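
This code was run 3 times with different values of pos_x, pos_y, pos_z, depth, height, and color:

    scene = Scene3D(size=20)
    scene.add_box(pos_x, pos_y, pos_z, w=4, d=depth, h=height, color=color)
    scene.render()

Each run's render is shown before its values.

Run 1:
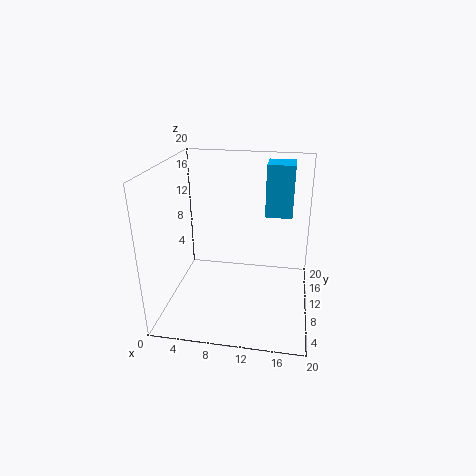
pos_x = 13.25, pos_y = 14.5, pos_z = 11.5, depth = 4.25, height = 7.75, color = 'deepskyblue'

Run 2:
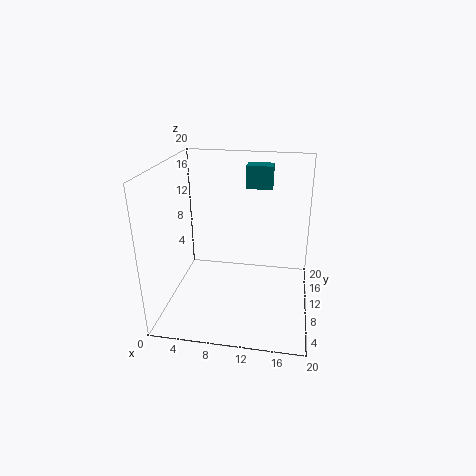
pos_x = 10, pos_y = 16.75, pos_z = 15, depth = 2.75, height = 3.5, color = 'teal'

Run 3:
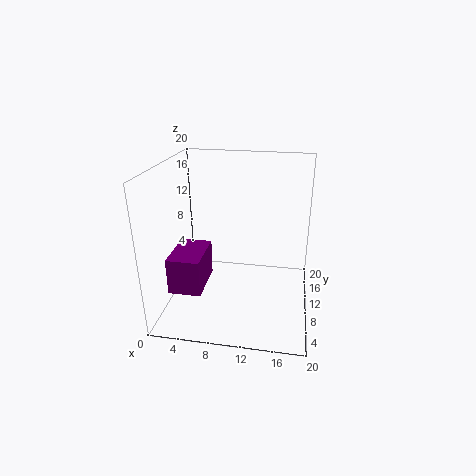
pos_x = 3, pos_y = 1, pos_z = 6.25, depth = 6, height = 4.5, color = 'purple'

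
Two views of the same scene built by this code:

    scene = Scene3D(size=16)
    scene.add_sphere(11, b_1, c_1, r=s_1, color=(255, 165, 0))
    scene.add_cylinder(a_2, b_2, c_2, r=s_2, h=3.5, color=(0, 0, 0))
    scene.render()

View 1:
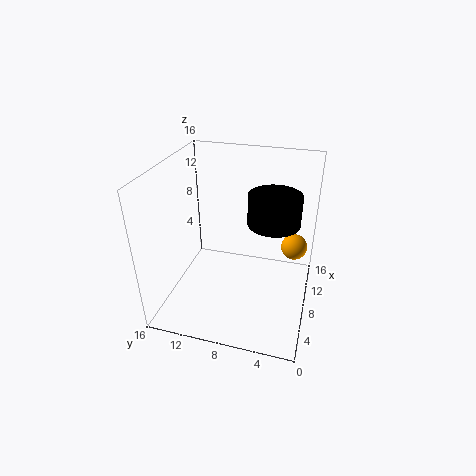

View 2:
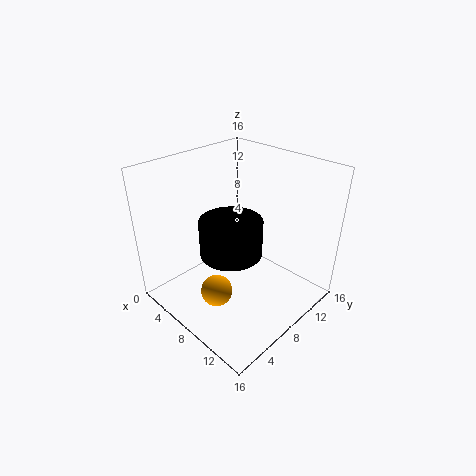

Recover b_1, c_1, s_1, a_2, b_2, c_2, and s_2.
b_1 = 2; c_1 = 6; s_1 = 1.5; a_2 = 10.5; b_2 = 4.5; c_2 = 9; s_2 = 3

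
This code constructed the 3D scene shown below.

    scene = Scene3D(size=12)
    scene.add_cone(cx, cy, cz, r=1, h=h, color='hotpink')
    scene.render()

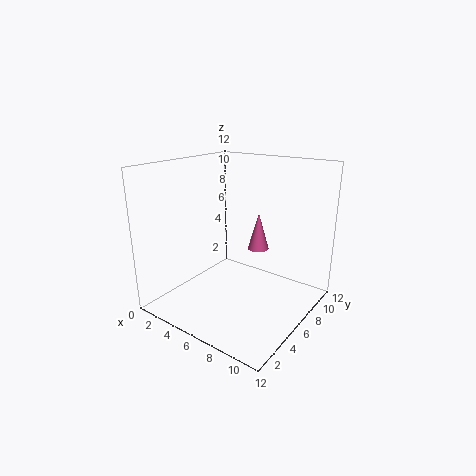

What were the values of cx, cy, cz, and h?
cx = 5.5; cy = 10; cz = 3.5; h = 3.5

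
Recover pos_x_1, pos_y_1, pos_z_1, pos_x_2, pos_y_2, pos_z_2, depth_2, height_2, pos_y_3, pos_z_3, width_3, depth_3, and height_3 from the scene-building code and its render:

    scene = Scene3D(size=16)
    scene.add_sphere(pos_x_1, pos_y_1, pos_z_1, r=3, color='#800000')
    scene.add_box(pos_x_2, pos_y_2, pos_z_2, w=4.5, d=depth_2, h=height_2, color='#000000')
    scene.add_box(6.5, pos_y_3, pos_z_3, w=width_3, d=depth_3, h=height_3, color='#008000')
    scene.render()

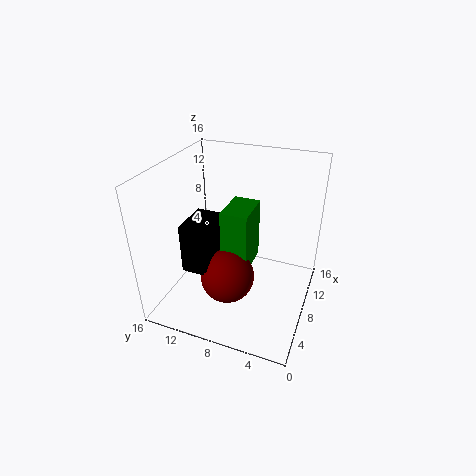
pos_x_1 = 6; pos_y_1 = 8.5; pos_z_1 = 4; pos_x_2 = 4; pos_y_2 = 10; pos_z_2 = 5; depth_2 = 3; height_2 = 5.5; pos_y_3 = 6.5; pos_z_3 = 4.5; width_3 = 4.5; depth_3 = 3; height_3 = 7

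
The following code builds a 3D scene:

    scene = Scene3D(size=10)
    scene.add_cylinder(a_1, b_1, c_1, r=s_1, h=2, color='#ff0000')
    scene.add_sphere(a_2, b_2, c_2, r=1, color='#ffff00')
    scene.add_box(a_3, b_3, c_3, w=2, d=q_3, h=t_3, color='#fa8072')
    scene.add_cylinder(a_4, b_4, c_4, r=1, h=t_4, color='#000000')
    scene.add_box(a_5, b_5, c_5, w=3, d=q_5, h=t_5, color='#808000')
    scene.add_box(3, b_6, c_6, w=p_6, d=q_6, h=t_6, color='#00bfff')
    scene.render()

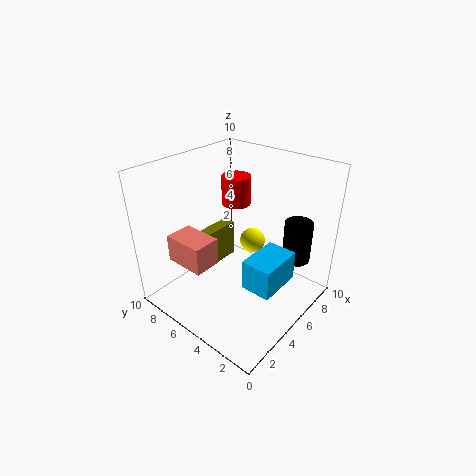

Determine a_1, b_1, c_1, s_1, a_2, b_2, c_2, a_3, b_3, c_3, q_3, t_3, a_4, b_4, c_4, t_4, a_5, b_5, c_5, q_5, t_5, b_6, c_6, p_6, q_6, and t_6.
a_1 = 6; b_1 = 6; c_1 = 7; s_1 = 1; a_2 = 8; b_2 = 6; c_2 = 3; a_3 = 2; b_3 = 6; c_3 = 3; q_3 = 3; t_3 = 2; a_4 = 8; b_4 = 2; c_4 = 3; t_4 = 3; a_5 = 5; b_5 = 8; c_5 = 1; q_5 = 1; t_5 = 3; b_6 = 1; c_6 = 3; p_6 = 3; q_6 = 2; t_6 = 2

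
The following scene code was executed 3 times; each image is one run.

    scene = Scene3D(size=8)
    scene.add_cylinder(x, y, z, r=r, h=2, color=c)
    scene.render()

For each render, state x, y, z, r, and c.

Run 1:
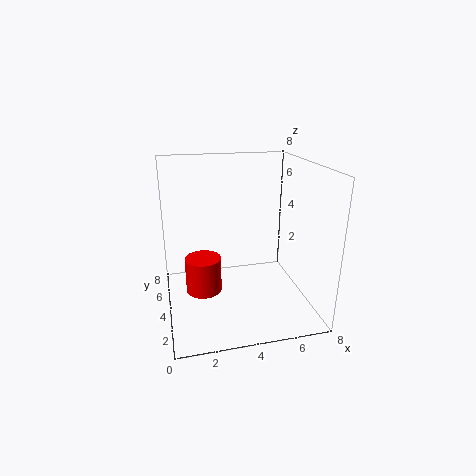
x = 2; y = 4; z = 1; r = 1; c = 'red'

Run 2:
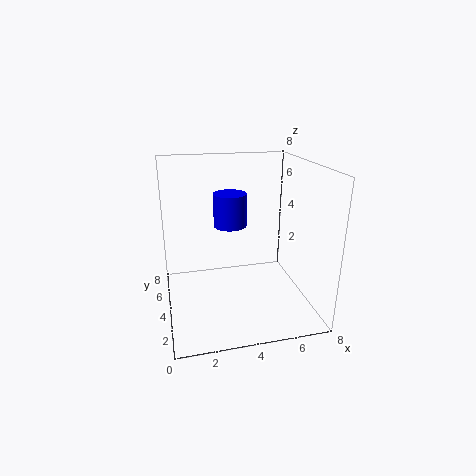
x = 4; y = 6; z = 4; r = 1; c = 'blue'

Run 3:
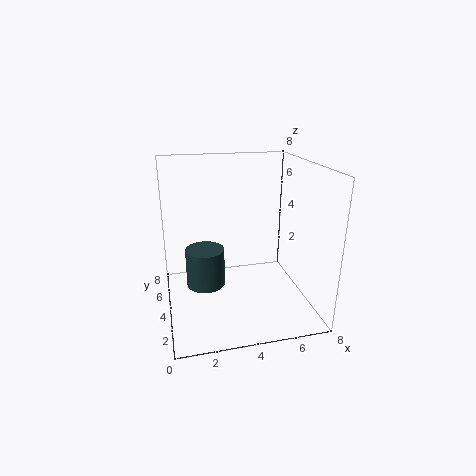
x = 2; y = 3; z = 2; r = 1; c = 'darkslategray'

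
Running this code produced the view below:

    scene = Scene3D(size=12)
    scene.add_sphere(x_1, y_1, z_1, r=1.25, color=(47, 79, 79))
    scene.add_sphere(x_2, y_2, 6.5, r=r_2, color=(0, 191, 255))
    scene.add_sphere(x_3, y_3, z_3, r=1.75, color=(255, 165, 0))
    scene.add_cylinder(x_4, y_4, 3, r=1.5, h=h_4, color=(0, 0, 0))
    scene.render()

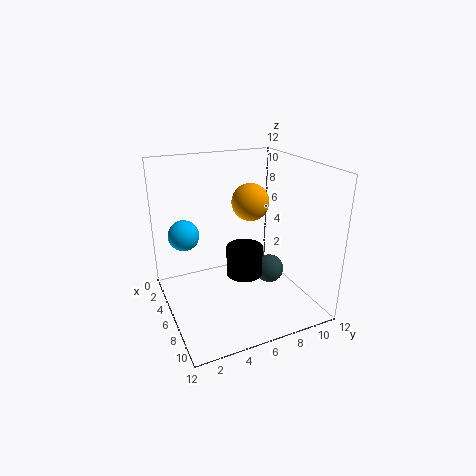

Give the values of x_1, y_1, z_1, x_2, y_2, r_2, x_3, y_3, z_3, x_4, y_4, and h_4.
x_1 = 6.25
y_1 = 9
z_1 = 2.5
x_2 = 4.75
y_2 = 1.75
r_2 = 1.25
x_3 = 2.75
y_3 = 8.75
z_3 = 7.75
x_4 = 6.75
y_4 = 6.25
h_4 = 2.5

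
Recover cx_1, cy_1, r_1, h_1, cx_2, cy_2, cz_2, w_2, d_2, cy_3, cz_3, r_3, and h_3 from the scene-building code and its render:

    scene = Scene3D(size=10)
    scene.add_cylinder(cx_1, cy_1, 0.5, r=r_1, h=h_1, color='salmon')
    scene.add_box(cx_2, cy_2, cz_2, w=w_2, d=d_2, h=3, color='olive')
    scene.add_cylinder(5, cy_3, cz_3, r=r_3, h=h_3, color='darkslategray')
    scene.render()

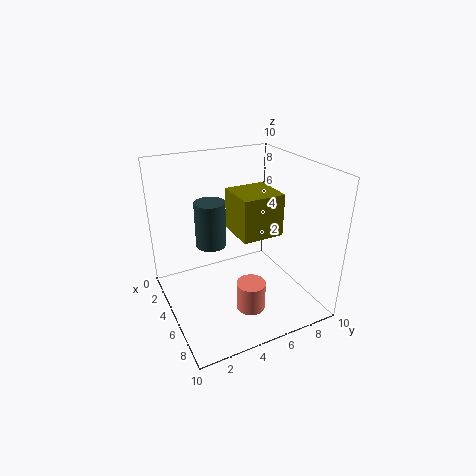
cx_1 = 7, cy_1 = 5, r_1 = 1, h_1 = 2, cx_2 = 3, cy_2 = 5, cz_2 = 5, w_2 = 3, d_2 = 3, cy_3 = 3, cz_3 = 5, r_3 = 1, h_3 = 3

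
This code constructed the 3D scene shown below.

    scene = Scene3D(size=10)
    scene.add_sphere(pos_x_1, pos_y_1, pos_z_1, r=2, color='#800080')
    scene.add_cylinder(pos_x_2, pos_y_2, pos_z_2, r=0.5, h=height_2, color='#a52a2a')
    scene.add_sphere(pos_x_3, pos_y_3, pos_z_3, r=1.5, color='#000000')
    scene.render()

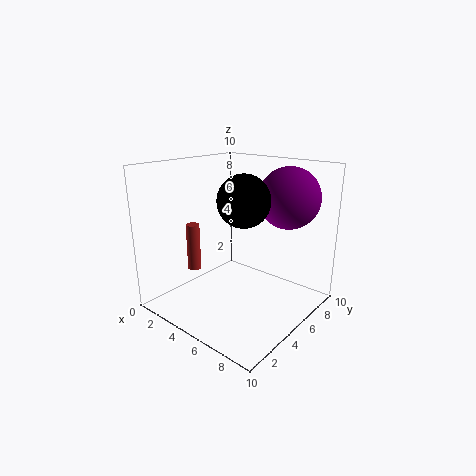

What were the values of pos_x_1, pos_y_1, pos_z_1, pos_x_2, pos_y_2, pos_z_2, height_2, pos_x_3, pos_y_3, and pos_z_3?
pos_x_1 = 8, pos_y_1 = 6.5, pos_z_1 = 8, pos_x_2 = 1.5, pos_y_2 = 4, pos_z_2 = 2, height_2 = 3.5, pos_x_3 = 7.5, pos_y_3 = 2.5, pos_z_3 = 8.5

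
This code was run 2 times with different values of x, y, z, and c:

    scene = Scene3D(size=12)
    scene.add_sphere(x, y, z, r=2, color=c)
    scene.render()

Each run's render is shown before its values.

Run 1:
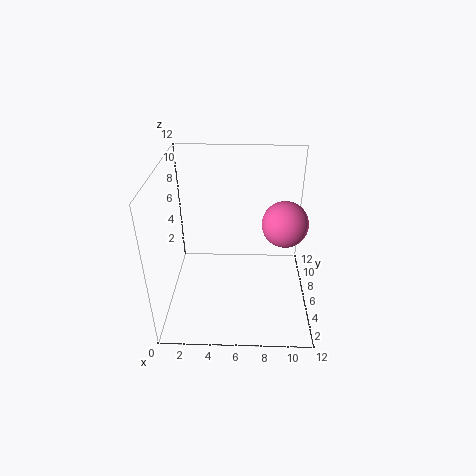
x = 10; y = 7.5; z = 6.5; c = 'hotpink'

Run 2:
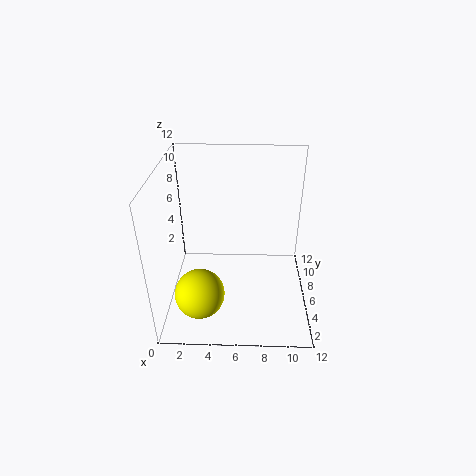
x = 3; y = 3; z = 2.5; c = 'yellow'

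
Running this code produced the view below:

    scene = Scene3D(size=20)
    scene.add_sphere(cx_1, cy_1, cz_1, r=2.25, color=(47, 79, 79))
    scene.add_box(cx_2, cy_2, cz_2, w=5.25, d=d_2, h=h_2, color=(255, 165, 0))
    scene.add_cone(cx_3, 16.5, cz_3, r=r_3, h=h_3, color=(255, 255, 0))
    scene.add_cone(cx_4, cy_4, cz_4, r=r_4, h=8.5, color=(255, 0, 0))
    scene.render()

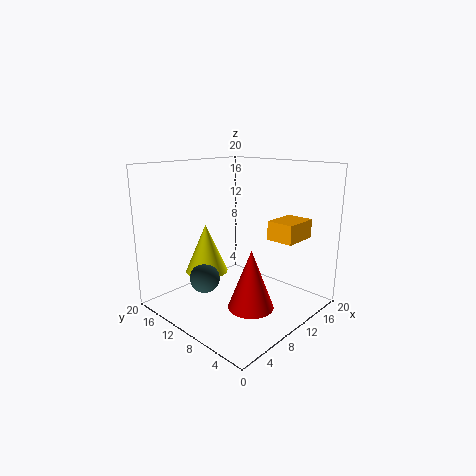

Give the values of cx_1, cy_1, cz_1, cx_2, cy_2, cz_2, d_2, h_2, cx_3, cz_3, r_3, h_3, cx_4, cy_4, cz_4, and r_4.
cx_1 = 8; cy_1 = 15; cz_1 = 3; cx_2 = 14; cy_2 = 4; cz_2 = 9.25; d_2 = 4; h_2 = 2.75; cx_3 = 9.75; cz_3 = 3.25; r_3 = 3.25; h_3 = 7.5; cx_4 = 10; cy_4 = 7.5; cz_4 = 0.25; r_4 = 3.25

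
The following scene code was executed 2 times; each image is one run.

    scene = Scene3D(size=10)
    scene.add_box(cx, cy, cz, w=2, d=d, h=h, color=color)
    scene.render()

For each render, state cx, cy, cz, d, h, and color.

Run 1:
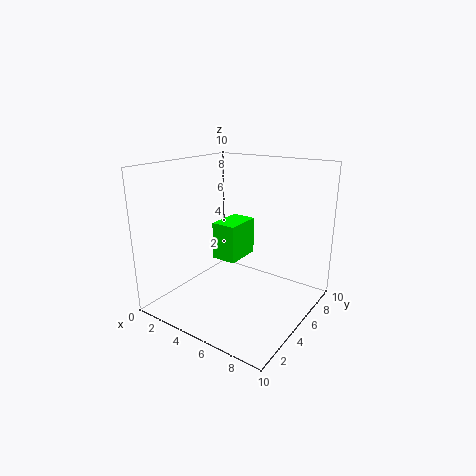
cx = 1.5; cy = 6.5; cz = 2; d = 3; h = 3; color = 'lime'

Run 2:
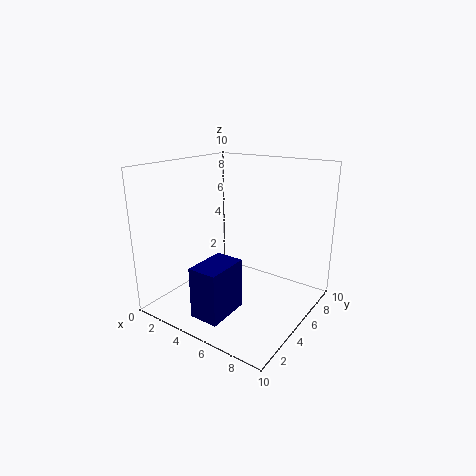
cx = 4; cy = 1; cz = 0.5; d = 3; h = 3.5; color = 'navy'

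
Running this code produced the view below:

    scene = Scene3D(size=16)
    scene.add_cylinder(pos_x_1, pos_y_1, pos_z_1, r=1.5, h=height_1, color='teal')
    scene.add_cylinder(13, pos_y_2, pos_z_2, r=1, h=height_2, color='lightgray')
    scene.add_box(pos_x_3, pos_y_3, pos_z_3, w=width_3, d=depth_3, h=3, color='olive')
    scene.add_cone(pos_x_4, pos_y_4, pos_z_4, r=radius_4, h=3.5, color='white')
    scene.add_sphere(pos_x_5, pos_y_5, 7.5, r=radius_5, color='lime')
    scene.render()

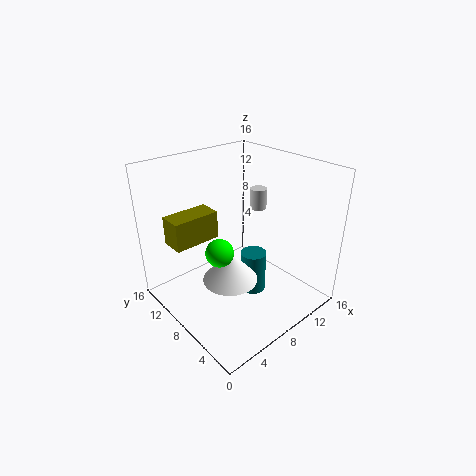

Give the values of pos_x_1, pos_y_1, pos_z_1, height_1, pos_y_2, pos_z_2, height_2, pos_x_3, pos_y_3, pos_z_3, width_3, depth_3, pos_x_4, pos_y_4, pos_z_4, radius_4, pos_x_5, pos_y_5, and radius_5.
pos_x_1 = 10, pos_y_1 = 7.5, pos_z_1 = 0.5, height_1 = 5, pos_y_2 = 10, pos_z_2 = 9.5, height_2 = 2.5, pos_x_3 = 1, pos_y_3 = 9, pos_z_3 = 8.5, width_3 = 5, depth_3 = 2.5, pos_x_4 = 6, pos_y_4 = 7, pos_z_4 = 4, radius_4 = 3, pos_x_5 = 5, pos_y_5 = 7.5, radius_5 = 1.5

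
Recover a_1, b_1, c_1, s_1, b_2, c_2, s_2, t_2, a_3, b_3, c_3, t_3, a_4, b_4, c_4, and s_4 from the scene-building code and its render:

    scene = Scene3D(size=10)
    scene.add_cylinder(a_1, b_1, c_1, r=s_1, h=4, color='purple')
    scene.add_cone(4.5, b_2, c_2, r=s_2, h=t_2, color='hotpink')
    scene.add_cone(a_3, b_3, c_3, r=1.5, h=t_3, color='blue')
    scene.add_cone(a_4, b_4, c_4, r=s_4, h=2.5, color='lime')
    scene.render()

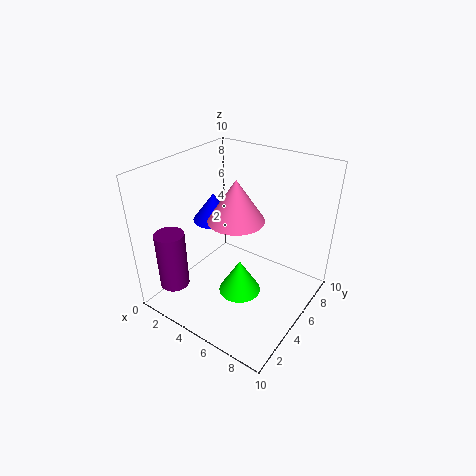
a_1 = 2, b_1 = 1.5, c_1 = 2, s_1 = 1, b_2 = 5.5, c_2 = 6, s_2 = 2, t_2 = 3, a_3 = 2.5, b_3 = 5.5, c_3 = 5.5, t_3 = 2, a_4 = 5.5, b_4 = 4.5, c_4 = 1, s_4 = 1.5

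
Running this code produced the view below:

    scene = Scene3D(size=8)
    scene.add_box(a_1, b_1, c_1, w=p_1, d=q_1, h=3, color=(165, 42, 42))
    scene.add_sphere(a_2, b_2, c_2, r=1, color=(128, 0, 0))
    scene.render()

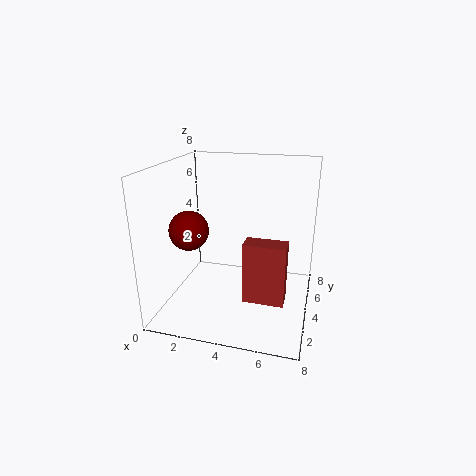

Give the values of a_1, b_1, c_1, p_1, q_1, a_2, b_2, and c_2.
a_1 = 5, b_1 = 1, c_1 = 2, p_1 = 2, q_1 = 1, a_2 = 2, b_2 = 2, c_2 = 5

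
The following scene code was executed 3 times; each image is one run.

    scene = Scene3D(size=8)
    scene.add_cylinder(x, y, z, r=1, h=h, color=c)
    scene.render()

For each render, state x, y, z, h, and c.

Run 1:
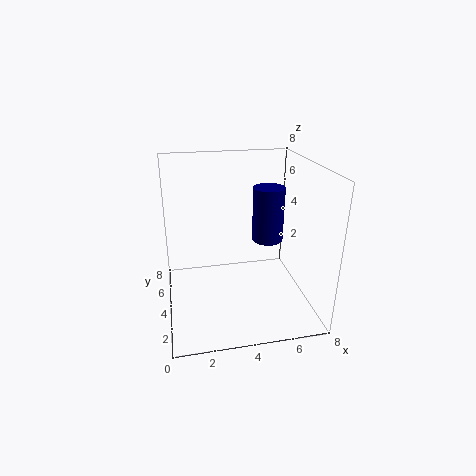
x = 6.5; y = 6.5; z = 2.5; h = 3.5; c = 'navy'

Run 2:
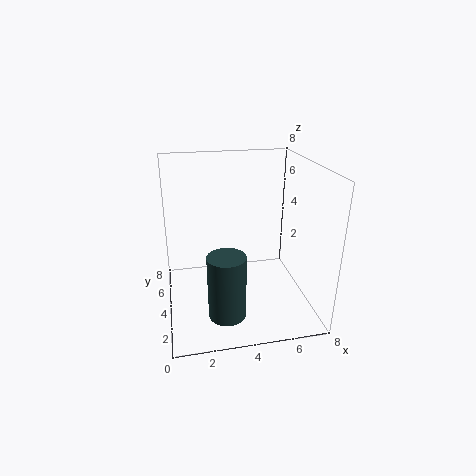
x = 3; y = 2; z = 0.5; h = 3.5; c = 'darkslategray'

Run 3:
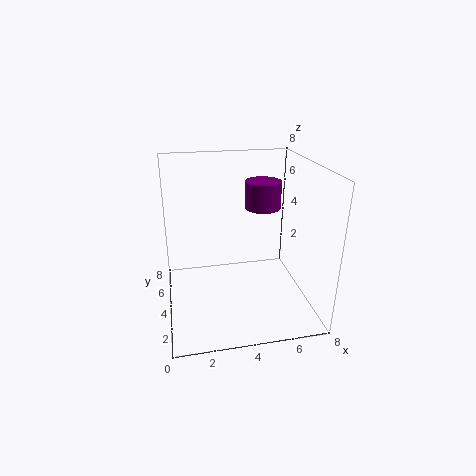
x = 5.5; y = 4.5; z = 5.5; h = 1.5; c = 'purple'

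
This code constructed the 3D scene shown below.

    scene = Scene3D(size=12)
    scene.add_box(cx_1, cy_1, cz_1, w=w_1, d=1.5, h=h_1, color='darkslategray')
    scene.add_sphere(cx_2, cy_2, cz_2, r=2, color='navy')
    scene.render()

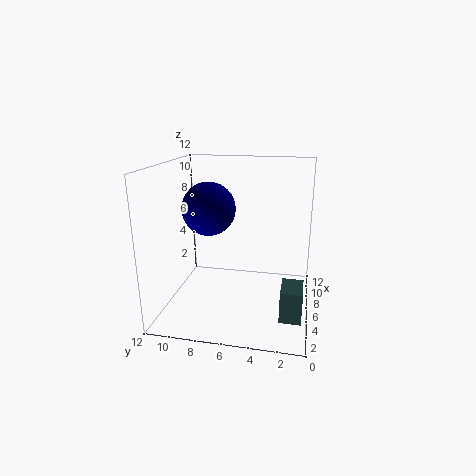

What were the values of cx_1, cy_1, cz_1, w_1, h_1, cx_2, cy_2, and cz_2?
cx_1 = 0.25; cy_1 = 0.5; cz_1 = 2.25; w_1 = 2.25; h_1 = 2.25; cx_2 = 3.75; cy_2 = 7.75; cz_2 = 9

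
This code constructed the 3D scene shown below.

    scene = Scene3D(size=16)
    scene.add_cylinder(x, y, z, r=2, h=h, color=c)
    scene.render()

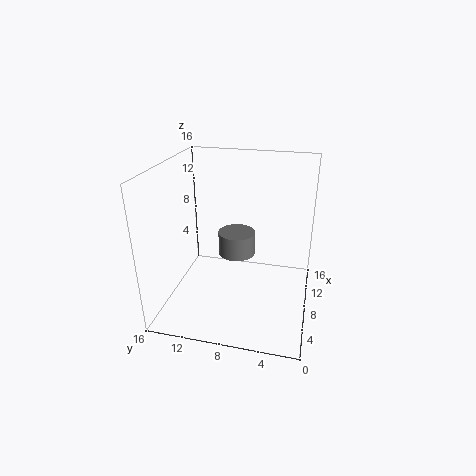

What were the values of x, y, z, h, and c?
x = 7.5, y = 8, z = 6.5, h = 2.5, c = 'gray'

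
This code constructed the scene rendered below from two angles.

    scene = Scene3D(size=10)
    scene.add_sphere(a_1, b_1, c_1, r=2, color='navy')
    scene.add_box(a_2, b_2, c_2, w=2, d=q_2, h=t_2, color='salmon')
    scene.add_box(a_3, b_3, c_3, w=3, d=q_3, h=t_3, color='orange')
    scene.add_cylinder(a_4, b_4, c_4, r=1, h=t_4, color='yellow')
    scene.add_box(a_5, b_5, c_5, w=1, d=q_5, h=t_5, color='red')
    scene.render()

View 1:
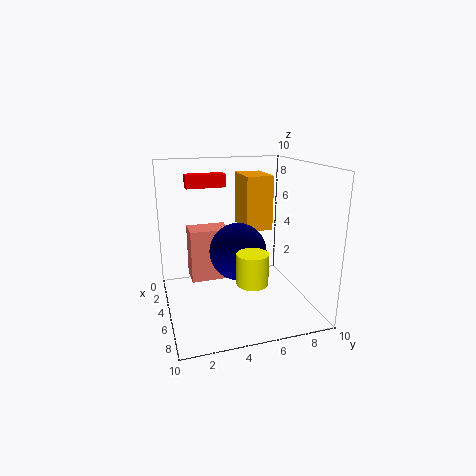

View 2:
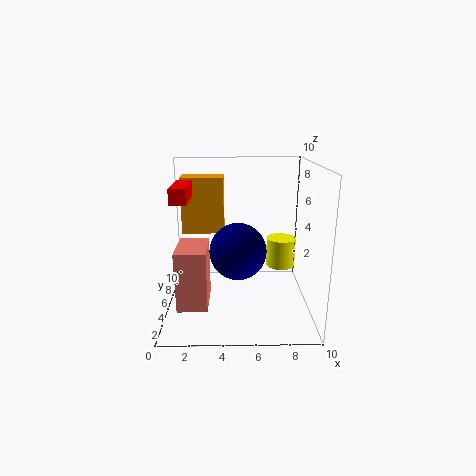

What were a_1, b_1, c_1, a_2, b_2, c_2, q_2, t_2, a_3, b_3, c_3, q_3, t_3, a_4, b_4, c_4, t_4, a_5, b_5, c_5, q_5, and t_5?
a_1 = 5; b_1 = 5; c_1 = 4; a_2 = 1; b_2 = 2; c_2 = 1; q_2 = 3; t_2 = 4; a_3 = 1; b_3 = 6; c_3 = 5; q_3 = 2; t_3 = 4; a_4 = 8; b_4 = 5; c_4 = 3; t_4 = 2; a_5 = 1; b_5 = 2; c_5 = 8; q_5 = 3; t_5 = 1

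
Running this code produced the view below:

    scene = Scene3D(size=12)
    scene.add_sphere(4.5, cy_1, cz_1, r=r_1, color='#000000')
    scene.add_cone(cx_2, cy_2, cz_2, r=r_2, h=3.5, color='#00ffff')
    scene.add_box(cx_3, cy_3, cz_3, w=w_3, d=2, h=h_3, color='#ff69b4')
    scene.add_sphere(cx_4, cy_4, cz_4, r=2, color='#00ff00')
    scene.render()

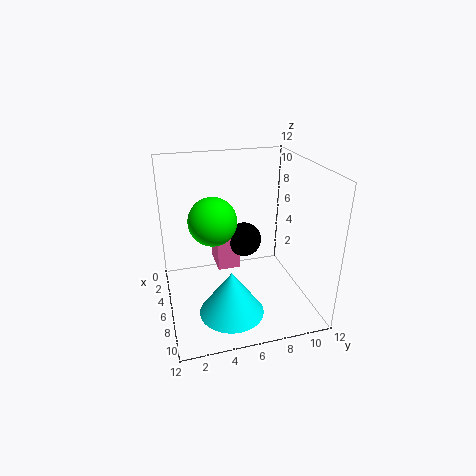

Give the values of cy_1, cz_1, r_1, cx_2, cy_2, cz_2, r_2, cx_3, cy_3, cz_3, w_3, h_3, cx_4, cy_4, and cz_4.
cy_1 = 7, cz_1 = 5, r_1 = 1.5, cx_2 = 9.5, cy_2 = 4.5, cz_2 = 1.5, r_2 = 2.5, cx_3 = 2, cy_3 = 4.5, cz_3 = 2.5, w_3 = 3, h_3 = 3, cx_4 = 5.5, cy_4 = 4, cz_4 = 7.5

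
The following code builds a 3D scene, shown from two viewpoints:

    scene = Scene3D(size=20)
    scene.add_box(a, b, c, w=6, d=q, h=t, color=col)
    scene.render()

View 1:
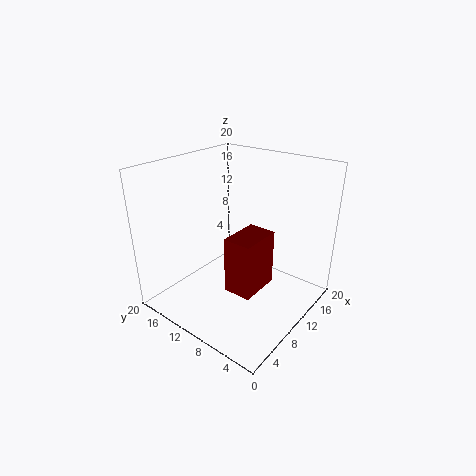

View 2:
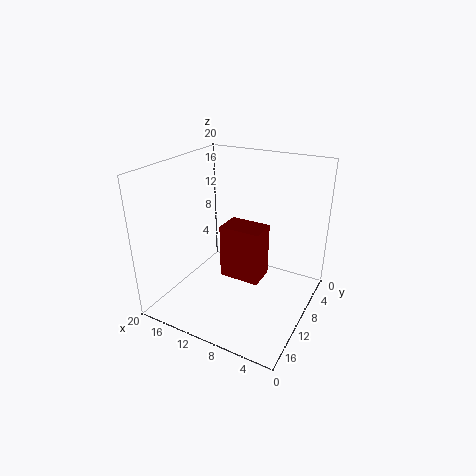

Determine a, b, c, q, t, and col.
a = 7
b = 6
c = 3
q = 4
t = 8
col = 'maroon'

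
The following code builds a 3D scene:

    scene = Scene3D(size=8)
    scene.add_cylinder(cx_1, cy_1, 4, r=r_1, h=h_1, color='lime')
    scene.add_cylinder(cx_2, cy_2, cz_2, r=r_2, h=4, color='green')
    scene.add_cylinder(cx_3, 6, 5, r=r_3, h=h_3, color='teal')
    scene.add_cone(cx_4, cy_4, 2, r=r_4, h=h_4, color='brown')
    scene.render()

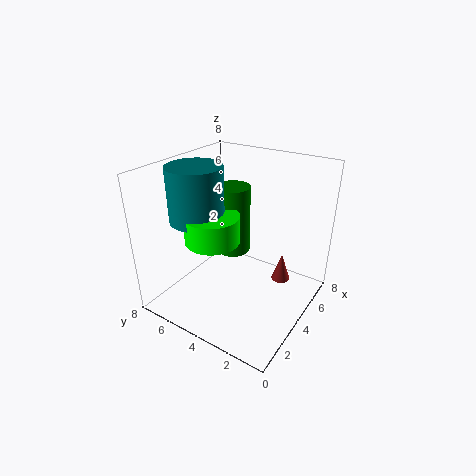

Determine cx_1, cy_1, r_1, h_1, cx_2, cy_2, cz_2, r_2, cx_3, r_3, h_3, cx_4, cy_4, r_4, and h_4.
cx_1 = 3
cy_1 = 5
r_1 = 1.5
h_1 = 1.5
cx_2 = 5
cy_2 = 5
cz_2 = 2.5
r_2 = 1
cx_3 = 3
r_3 = 1.5
h_3 = 3
cx_4 = 4.5
cy_4 = 1.5
r_4 = 0.5
h_4 = 1.5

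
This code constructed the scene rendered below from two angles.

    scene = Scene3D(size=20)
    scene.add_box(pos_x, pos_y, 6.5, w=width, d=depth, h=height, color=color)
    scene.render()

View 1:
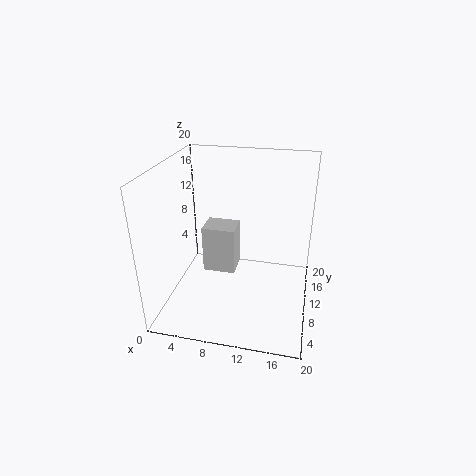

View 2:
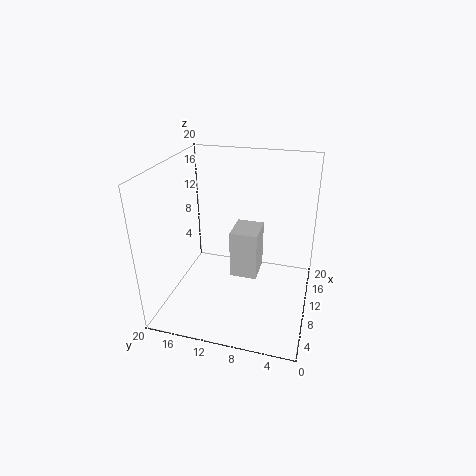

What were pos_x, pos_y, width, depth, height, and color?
pos_x = 6; pos_y = 6.5; width = 4.25; depth = 3.5; height = 6.25; color = 'lightgray'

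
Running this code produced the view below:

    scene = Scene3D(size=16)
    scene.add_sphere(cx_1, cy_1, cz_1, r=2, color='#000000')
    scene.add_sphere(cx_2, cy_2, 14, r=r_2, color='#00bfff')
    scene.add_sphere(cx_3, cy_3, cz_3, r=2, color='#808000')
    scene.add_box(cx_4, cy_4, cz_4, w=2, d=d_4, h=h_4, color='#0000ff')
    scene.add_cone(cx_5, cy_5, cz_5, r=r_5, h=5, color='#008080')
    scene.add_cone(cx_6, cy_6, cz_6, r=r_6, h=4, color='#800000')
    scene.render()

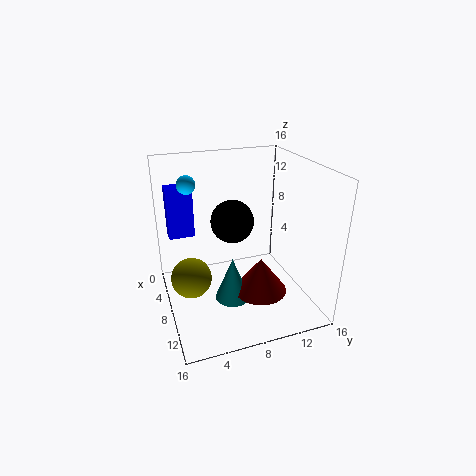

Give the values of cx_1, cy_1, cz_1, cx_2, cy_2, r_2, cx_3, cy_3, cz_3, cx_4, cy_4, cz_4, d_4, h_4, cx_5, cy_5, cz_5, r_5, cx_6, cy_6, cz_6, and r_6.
cx_1 = 12; cy_1 = 6; cz_1 = 12; cx_2 = 6; cy_2 = 3; r_2 = 1; cx_3 = 11; cy_3 = 2; cz_3 = 6; cx_4 = 2; cy_4 = 1; cz_4 = 7; d_4 = 3; h_4 = 6; cx_5 = 9; cy_5 = 7; cz_5 = 1; r_5 = 2; cx_6 = 10; cy_6 = 10; cz_6 = 2; r_6 = 3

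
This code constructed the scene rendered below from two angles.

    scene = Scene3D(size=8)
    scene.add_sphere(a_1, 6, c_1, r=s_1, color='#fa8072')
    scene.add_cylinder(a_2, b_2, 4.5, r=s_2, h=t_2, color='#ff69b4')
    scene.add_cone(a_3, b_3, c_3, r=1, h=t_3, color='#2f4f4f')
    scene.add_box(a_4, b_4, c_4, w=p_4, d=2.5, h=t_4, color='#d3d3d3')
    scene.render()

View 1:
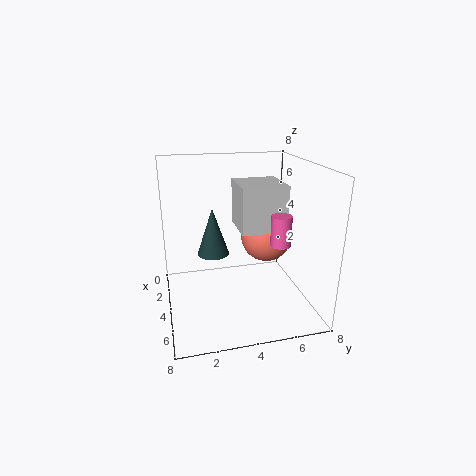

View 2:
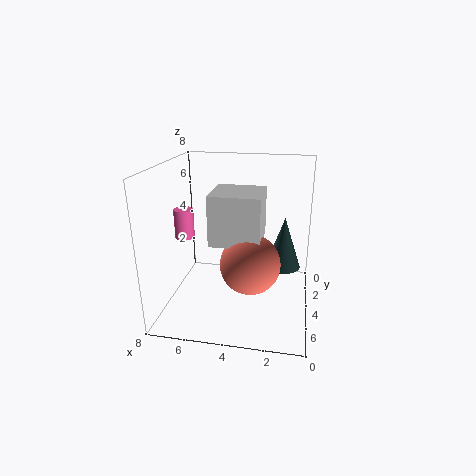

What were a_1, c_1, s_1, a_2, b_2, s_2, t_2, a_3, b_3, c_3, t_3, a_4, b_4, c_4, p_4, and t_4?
a_1 = 3; c_1 = 3.5; s_1 = 1.5; a_2 = 6.5; b_2 = 5.5; s_2 = 0.5; t_2 = 1.5; a_3 = 1.5; b_3 = 3; c_3 = 2; t_3 = 3; a_4 = 2.5; b_4 = 4; c_4 = 4.5; p_4 = 2.5; t_4 = 2.5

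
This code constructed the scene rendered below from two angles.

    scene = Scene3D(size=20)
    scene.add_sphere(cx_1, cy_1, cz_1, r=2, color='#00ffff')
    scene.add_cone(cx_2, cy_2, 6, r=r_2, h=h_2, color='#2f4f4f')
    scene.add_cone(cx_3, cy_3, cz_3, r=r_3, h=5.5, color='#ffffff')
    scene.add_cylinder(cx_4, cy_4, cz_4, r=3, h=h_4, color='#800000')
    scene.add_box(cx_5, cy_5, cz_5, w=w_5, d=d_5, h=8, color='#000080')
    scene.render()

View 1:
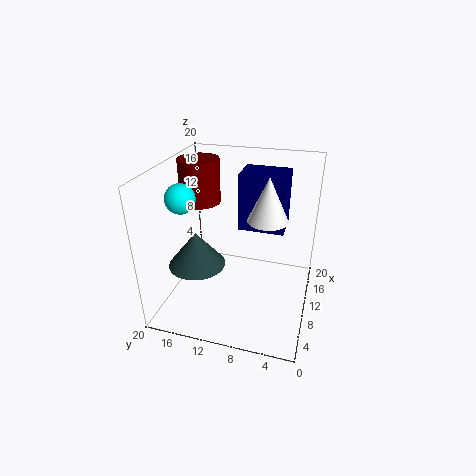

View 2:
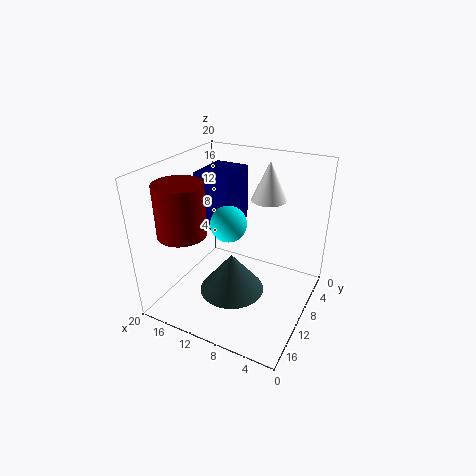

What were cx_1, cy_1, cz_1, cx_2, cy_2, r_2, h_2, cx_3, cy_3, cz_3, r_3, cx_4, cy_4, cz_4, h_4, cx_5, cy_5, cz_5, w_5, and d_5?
cx_1 = 7.5; cy_1 = 17; cz_1 = 16; cx_2 = 8; cy_2 = 15.5; r_2 = 4; h_2 = 5; cx_3 = 7.5; cy_3 = 5.5; cz_3 = 14.5; r_3 = 2.5; cx_4 = 14; cy_4 = 17; cz_4 = 13; h_4 = 6.5; cx_5 = 11.5; cy_5 = 4; cz_5 = 10.5; w_5 = 5; d_5 = 6.5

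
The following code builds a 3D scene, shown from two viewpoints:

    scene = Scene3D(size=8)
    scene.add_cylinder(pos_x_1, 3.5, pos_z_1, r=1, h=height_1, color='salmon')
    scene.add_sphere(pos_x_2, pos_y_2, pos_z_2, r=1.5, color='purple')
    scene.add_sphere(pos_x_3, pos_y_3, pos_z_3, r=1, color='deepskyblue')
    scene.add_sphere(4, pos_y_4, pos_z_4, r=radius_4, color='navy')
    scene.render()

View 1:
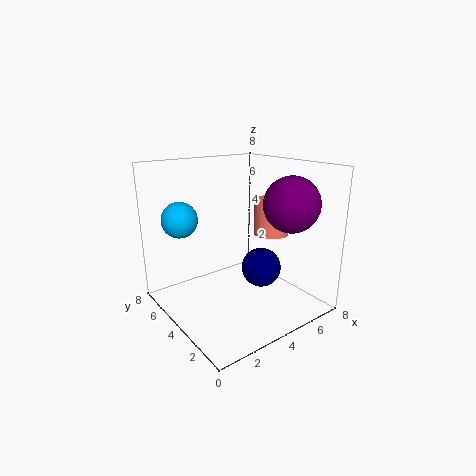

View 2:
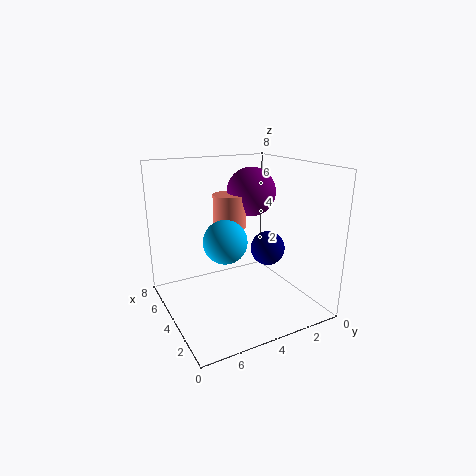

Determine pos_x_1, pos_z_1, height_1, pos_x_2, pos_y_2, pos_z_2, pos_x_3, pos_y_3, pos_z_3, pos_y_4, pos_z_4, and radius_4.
pos_x_1 = 6, pos_z_1 = 4, height_1 = 2, pos_x_2 = 6, pos_y_2 = 2, pos_z_2 = 6, pos_x_3 = 1.5, pos_y_3 = 6, pos_z_3 = 5, pos_y_4 = 2, pos_z_4 = 3, radius_4 = 1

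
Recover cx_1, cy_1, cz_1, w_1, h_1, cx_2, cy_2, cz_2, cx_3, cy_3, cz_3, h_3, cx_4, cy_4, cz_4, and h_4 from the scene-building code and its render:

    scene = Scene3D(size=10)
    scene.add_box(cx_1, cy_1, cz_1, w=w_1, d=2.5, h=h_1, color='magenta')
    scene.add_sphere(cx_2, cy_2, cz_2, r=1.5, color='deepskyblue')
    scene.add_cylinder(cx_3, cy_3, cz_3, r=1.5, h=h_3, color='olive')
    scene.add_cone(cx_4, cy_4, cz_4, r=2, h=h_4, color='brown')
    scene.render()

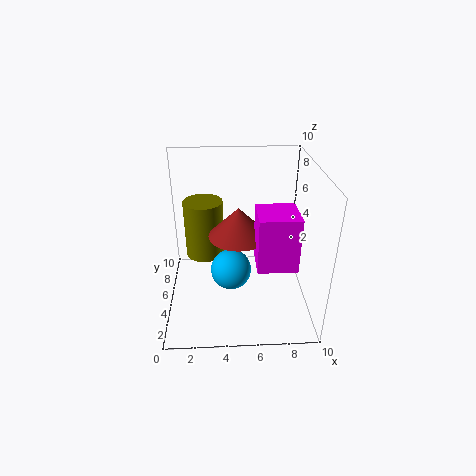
cx_1 = 6, cy_1 = 1.5, cz_1 = 4.5, w_1 = 2.5, h_1 = 3.5, cx_2 = 4.5, cy_2 = 5.5, cz_2 = 2, cx_3 = 2.5, cy_3 = 8, cz_3 = 2, h_3 = 4.5, cx_4 = 5, cy_4 = 4.5, cz_4 = 5.5, h_4 = 2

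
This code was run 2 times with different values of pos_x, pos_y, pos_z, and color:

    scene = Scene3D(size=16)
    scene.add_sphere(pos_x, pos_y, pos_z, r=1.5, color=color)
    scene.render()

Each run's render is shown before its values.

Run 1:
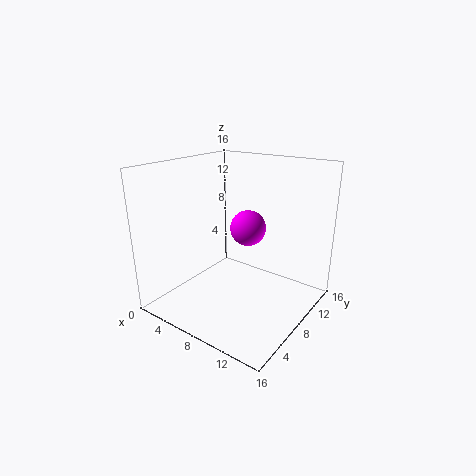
pos_x = 13; pos_y = 2.5; pos_z = 12; color = 'magenta'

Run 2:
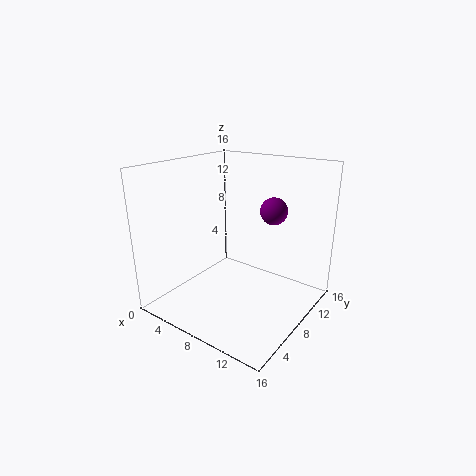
pos_x = 11; pos_y = 10.5; pos_z = 11; color = 'purple'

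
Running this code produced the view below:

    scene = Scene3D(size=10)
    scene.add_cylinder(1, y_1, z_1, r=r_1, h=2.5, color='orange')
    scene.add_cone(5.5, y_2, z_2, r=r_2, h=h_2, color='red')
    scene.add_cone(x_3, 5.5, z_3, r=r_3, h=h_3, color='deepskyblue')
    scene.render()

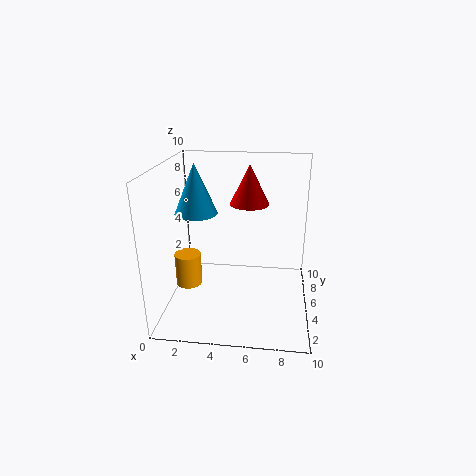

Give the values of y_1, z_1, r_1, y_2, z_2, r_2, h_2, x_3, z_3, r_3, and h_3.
y_1 = 6, z_1 = 0.5, r_1 = 1, y_2 = 8, z_2 = 6.5, r_2 = 1.5, h_2 = 3, x_3 = 2, z_3 = 6.5, r_3 = 1.5, h_3 = 3.5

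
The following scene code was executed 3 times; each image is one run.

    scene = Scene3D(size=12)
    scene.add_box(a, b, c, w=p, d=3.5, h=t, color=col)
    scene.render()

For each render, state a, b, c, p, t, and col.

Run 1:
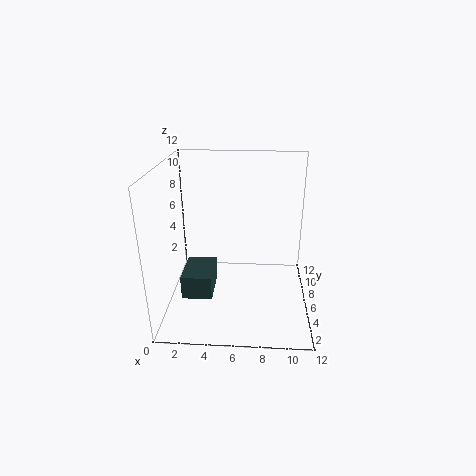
a = 1.5, b = 3.5, c = 1.5, p = 2.5, t = 2, col = 'darkslategray'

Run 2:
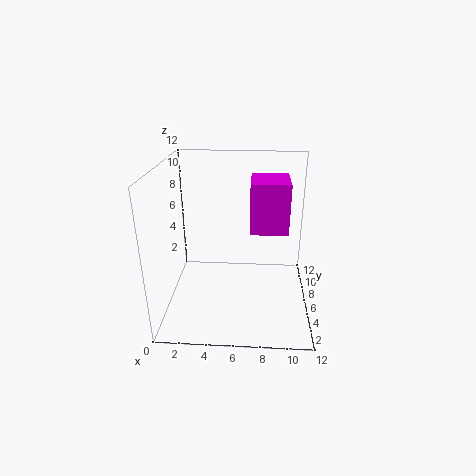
a = 7, b = 4.5, c = 7, p = 3, t = 4, col = 'magenta'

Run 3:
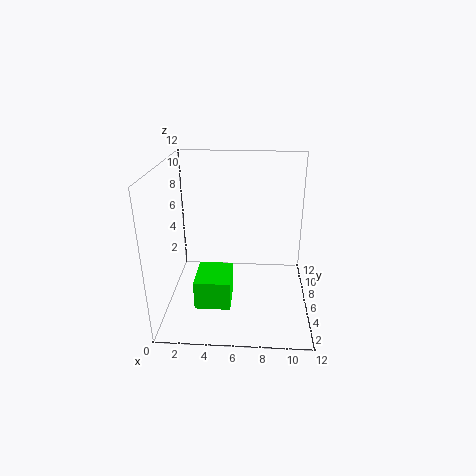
a = 2.5, b = 3.5, c = 0.5, p = 3, t = 2.5, col = 'lime'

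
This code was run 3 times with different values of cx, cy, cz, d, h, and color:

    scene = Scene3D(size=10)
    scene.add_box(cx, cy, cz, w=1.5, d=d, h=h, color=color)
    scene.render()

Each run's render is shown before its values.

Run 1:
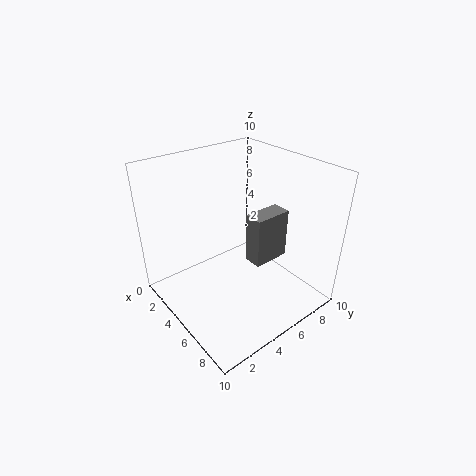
cx = 3.5, cy = 7, cz = 1.5, d = 3, h = 4, color = 'gray'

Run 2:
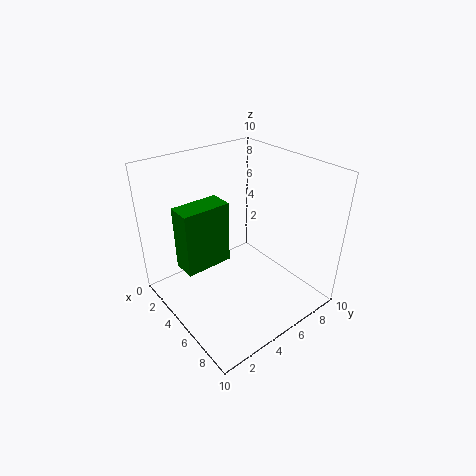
cx = 4.5, cy = 0.5, cz = 4.5, d = 3, h = 4, color = 'green'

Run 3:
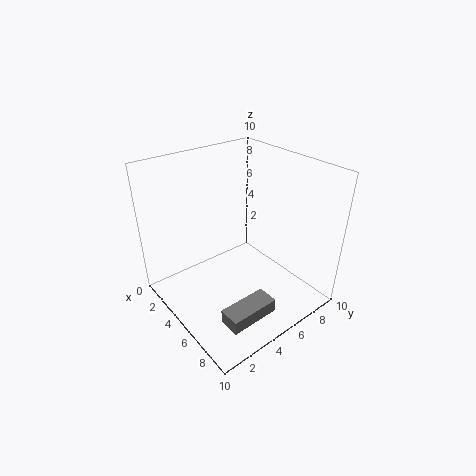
cx = 7, cy = 2, cz = 0.5, d = 3.5, h = 1, color = 'gray'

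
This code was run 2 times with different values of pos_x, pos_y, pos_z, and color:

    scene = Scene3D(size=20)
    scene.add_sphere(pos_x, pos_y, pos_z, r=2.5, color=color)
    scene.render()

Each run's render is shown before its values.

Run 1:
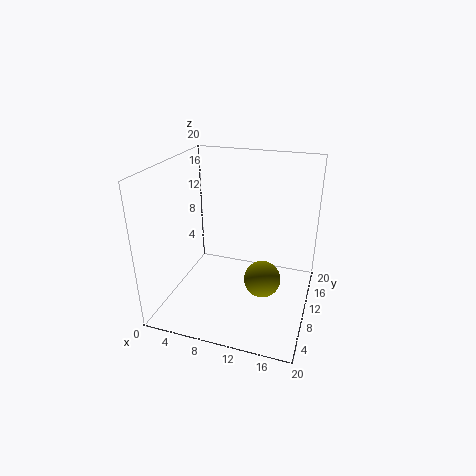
pos_x = 14
pos_y = 8.5
pos_z = 5
color = 'olive'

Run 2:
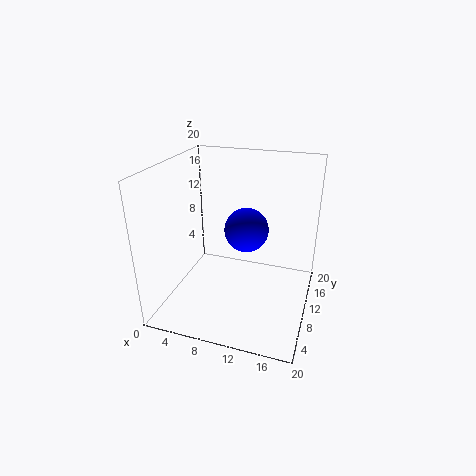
pos_x = 13
pos_y = 4
pos_z = 14.5
color = 'blue'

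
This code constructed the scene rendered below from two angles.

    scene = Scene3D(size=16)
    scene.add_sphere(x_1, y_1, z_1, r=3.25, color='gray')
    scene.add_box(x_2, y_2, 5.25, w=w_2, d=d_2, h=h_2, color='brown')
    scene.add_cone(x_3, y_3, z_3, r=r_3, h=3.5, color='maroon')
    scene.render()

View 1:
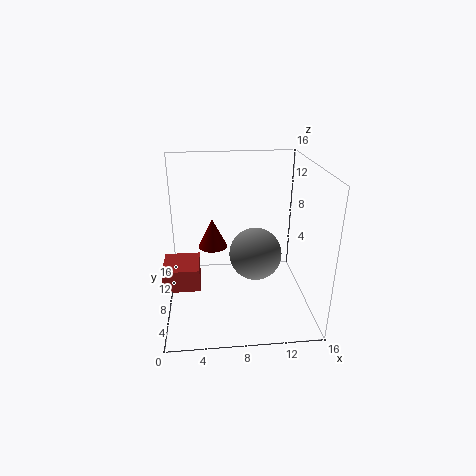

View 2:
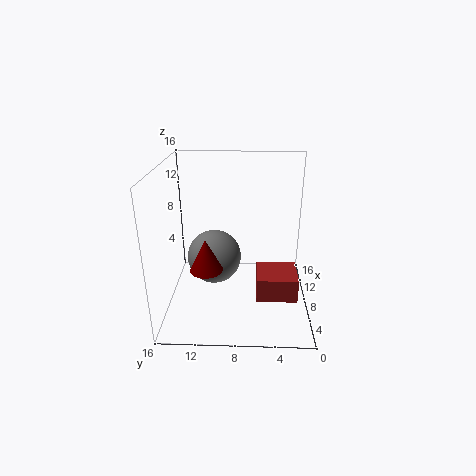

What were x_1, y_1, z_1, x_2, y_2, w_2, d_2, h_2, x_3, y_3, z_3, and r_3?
x_1 = 10.5
y_1 = 11
z_1 = 4.25
x_2 = 0.25
y_2 = 2.25
w_2 = 3.5
d_2 = 3.75
h_2 = 2.25
x_3 = 5.25
y_3 = 11.25
z_3 = 5.5
r_3 = 1.75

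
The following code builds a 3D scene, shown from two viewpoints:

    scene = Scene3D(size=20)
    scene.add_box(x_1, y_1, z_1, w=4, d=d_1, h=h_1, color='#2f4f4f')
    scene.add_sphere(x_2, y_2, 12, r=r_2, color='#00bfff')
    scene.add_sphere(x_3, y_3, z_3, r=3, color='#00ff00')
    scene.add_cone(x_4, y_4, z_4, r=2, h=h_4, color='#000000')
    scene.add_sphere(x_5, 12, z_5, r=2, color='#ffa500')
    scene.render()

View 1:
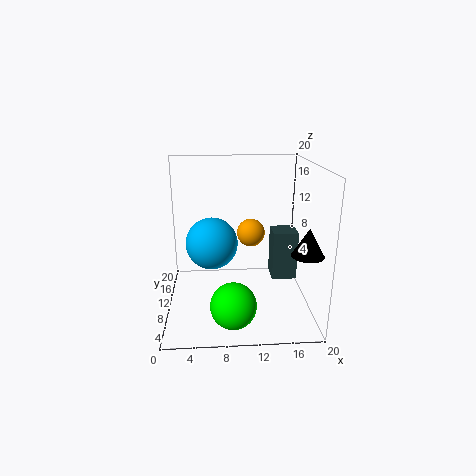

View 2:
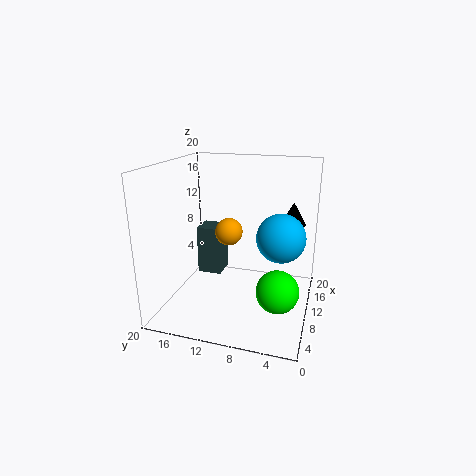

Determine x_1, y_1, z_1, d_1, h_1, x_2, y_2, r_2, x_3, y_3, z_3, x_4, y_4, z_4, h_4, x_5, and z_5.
x_1 = 16, y_1 = 15, z_1 = 0.5, d_1 = 4, h_1 = 8, x_2 = 6.5, y_2 = 3.5, r_2 = 3, x_3 = 9, y_3 = 4, z_3 = 3, x_4 = 18, y_4 = 3.5, z_4 = 10, h_4 = 3.5, x_5 = 12, z_5 = 10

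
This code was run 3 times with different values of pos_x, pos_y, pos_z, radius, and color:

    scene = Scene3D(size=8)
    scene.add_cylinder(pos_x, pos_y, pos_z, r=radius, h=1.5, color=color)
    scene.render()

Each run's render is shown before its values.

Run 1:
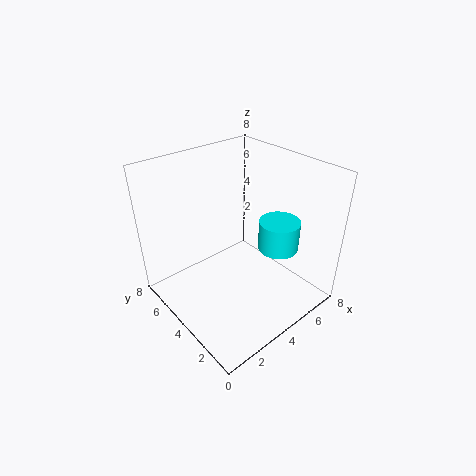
pos_x = 4.5; pos_y = 1.5; pos_z = 4.5; radius = 1; color = 'cyan'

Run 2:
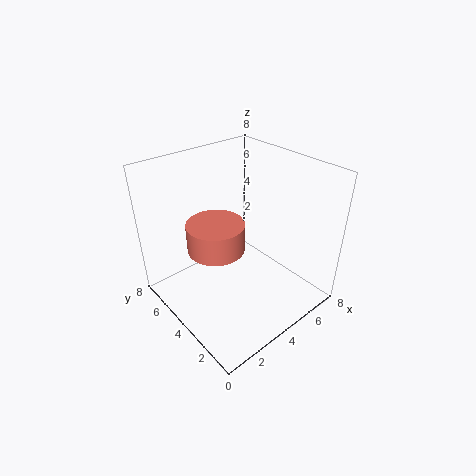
pos_x = 2.5; pos_y = 4; pos_z = 4; radius = 1.5; color = 'salmon'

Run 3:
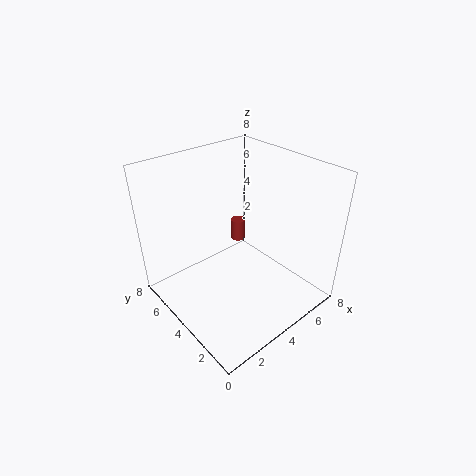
pos_x = 7; pos_y = 7.5; pos_z = 1; radius = 0.5; color = 'brown'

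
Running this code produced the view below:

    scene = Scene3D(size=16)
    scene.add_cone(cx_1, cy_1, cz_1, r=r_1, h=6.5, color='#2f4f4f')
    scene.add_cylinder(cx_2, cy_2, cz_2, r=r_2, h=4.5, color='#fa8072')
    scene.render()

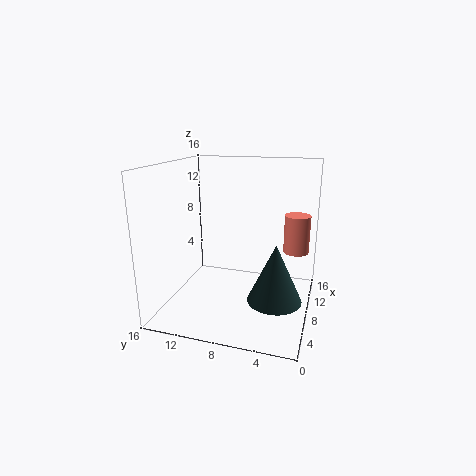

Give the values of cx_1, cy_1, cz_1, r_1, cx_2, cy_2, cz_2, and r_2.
cx_1 = 7, cy_1 = 3.5, cz_1 = 1.5, r_1 = 3, cx_2 = 12, cy_2 = 2, cz_2 = 5.5, r_2 = 1.5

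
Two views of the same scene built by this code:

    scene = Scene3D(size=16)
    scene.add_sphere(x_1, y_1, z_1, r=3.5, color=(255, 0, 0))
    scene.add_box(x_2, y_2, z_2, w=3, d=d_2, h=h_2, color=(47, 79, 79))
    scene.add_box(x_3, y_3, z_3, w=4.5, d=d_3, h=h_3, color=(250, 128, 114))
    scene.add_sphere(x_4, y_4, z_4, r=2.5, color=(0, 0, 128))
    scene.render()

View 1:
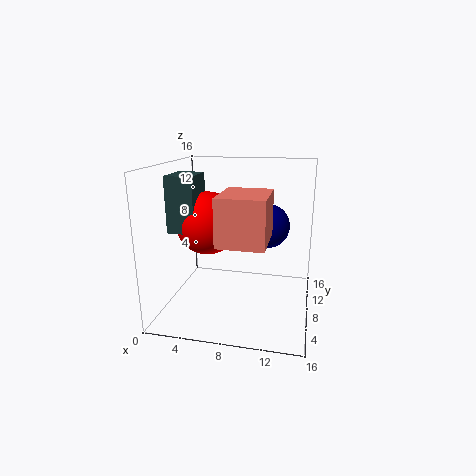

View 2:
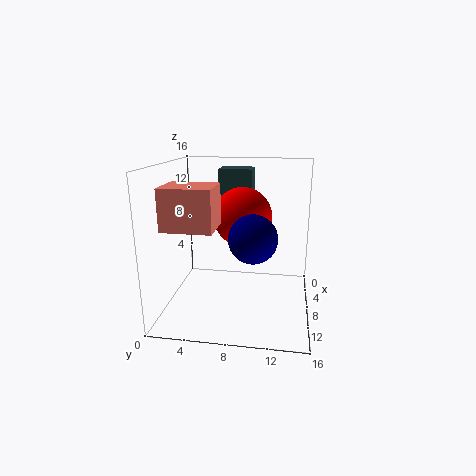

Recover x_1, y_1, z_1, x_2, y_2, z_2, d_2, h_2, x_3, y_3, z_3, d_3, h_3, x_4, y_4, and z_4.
x_1 = 4.5
y_1 = 8
z_1 = 9.5
x_2 = 1
y_2 = 5
z_2 = 9
d_2 = 4
h_2 = 6
x_3 = 7.5
y_3 = 0.5
z_3 = 9.5
d_3 = 5.5
h_3 = 4.5
x_4 = 11
y_4 = 10
z_4 = 9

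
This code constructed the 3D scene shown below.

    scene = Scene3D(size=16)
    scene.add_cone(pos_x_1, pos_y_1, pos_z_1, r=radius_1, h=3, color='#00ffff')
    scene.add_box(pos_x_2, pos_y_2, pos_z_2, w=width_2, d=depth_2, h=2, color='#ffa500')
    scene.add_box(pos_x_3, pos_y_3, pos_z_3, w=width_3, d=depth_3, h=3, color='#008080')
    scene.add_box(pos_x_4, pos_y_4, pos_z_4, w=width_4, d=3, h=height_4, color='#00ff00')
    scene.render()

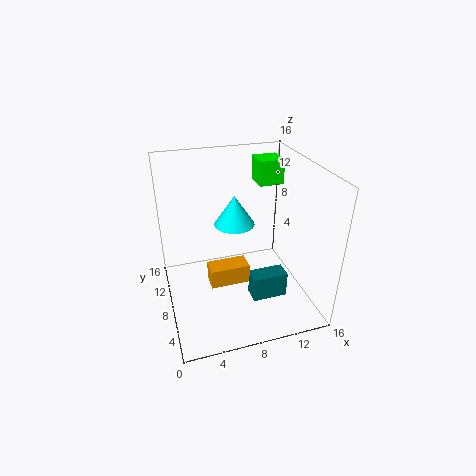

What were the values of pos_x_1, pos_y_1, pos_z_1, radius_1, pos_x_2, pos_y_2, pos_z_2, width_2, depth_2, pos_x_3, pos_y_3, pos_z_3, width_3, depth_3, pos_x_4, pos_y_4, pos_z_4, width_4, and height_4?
pos_x_1 = 7
pos_y_1 = 6
pos_z_1 = 11
radius_1 = 2
pos_x_2 = 4
pos_y_2 = 4
pos_z_2 = 5
width_2 = 4
depth_2 = 2
pos_x_3 = 9
pos_y_3 = 5
pos_z_3 = 1
width_3 = 4
depth_3 = 2
pos_x_4 = 12
pos_y_4 = 12
pos_z_4 = 12
width_4 = 3
height_4 = 3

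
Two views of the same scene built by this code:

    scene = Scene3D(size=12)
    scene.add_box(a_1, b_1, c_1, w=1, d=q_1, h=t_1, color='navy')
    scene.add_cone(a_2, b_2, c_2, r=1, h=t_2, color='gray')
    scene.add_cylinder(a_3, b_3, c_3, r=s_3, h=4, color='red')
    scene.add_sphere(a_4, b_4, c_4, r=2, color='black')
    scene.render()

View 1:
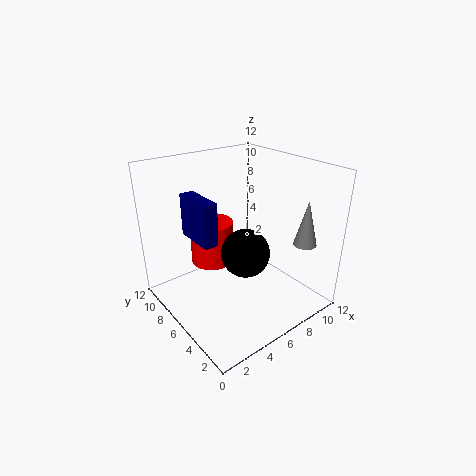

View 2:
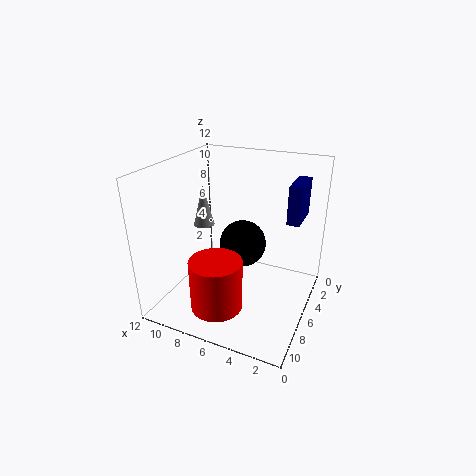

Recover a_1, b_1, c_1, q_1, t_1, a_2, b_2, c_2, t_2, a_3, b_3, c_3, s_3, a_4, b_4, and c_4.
a_1 = 1; b_1 = 3; c_1 = 8; q_1 = 3; t_1 = 3; a_2 = 11; b_2 = 3; c_2 = 5; t_2 = 4; a_3 = 6; b_3 = 10; c_3 = 2; s_3 = 2; a_4 = 6; b_4 = 5; c_4 = 5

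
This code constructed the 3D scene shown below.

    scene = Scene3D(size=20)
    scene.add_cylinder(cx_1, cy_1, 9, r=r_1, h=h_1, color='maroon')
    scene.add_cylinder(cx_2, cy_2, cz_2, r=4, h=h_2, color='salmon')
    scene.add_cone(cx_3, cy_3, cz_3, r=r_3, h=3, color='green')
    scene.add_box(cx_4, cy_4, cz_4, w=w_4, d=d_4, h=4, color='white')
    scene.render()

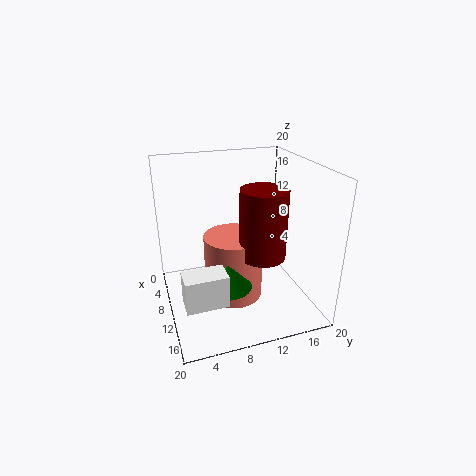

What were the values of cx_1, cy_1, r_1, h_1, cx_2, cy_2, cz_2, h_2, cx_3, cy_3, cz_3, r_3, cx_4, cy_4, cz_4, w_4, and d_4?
cx_1 = 14; cy_1 = 12; r_1 = 3; h_1 = 9; cx_2 = 11; cy_2 = 9; cz_2 = 2; h_2 = 9; cx_3 = 15; cy_3 = 7; cz_3 = 6; r_3 = 3; cx_4 = 16; cy_4 = 1; cz_4 = 6; w_4 = 3; d_4 = 5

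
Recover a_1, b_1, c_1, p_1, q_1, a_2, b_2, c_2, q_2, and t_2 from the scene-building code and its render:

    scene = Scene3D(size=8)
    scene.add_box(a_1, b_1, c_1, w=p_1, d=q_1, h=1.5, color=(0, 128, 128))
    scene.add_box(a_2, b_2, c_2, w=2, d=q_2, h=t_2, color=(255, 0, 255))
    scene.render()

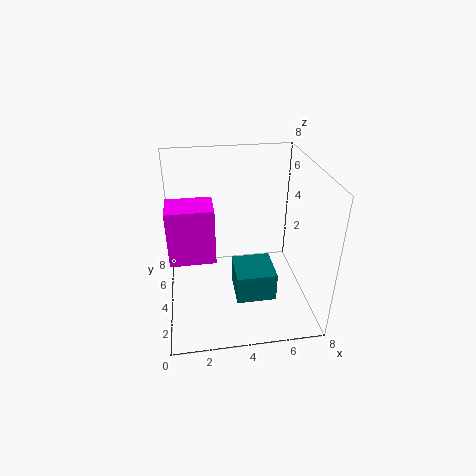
a_1 = 3.5; b_1 = 1; c_1 = 2; p_1 = 2; q_1 = 2; a_2 = 0.5; b_2 = 0.5; c_2 = 5; q_2 = 1.5; t_2 = 2.5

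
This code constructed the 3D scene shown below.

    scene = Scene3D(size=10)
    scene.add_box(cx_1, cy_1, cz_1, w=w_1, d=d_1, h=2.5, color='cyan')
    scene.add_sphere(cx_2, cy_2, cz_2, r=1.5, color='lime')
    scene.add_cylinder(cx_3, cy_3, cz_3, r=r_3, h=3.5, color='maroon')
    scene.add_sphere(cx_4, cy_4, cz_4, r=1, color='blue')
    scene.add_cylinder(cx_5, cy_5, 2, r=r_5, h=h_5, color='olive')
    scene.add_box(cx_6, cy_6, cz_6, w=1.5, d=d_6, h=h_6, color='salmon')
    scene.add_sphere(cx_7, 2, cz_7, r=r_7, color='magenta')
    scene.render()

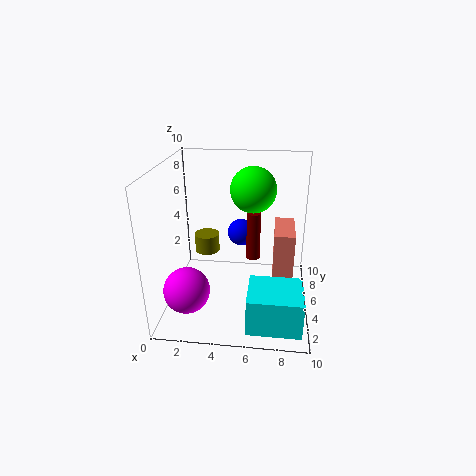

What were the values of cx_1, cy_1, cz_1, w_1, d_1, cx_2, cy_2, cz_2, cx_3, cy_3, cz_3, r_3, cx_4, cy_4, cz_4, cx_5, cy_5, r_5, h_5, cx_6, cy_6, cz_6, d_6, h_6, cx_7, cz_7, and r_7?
cx_1 = 6
cy_1 = 0.5
cz_1 = 0.5
w_1 = 3.5
d_1 = 3
cx_2 = 6
cy_2 = 5
cz_2 = 8.5
cx_3 = 6
cy_3 = 6
cz_3 = 3
r_3 = 0.5
cx_4 = 5
cy_4 = 7
cz_4 = 4.5
cx_5 = 2
cy_5 = 8.5
r_5 = 1
h_5 = 1.5
cx_6 = 7.5
cy_6 = 5.5
cz_6 = 1
d_6 = 3.5
h_6 = 4
cx_7 = 2
cz_7 = 2.5
r_7 = 1.5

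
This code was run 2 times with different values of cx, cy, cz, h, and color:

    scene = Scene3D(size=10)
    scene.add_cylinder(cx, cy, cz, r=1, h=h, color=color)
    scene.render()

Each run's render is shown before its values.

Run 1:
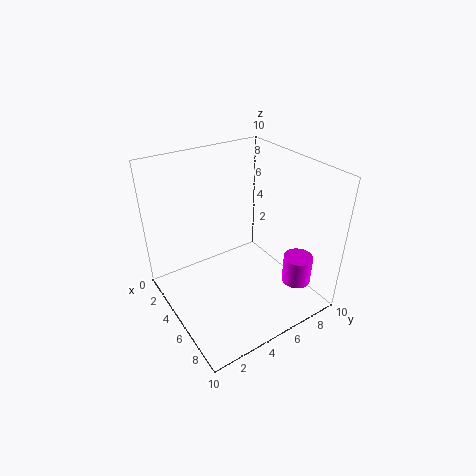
cx = 8, cy = 8, cz = 2, h = 2, color = 'magenta'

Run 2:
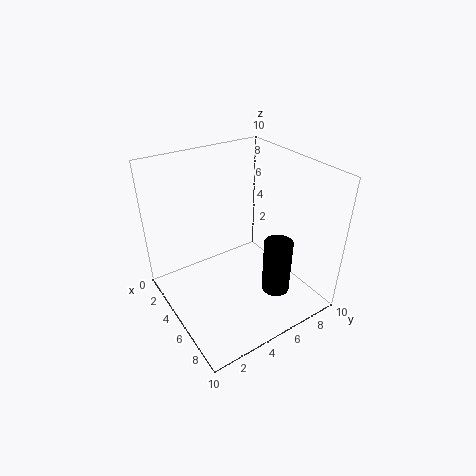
cx = 7, cy = 7, cz = 1, h = 4, color = 'black'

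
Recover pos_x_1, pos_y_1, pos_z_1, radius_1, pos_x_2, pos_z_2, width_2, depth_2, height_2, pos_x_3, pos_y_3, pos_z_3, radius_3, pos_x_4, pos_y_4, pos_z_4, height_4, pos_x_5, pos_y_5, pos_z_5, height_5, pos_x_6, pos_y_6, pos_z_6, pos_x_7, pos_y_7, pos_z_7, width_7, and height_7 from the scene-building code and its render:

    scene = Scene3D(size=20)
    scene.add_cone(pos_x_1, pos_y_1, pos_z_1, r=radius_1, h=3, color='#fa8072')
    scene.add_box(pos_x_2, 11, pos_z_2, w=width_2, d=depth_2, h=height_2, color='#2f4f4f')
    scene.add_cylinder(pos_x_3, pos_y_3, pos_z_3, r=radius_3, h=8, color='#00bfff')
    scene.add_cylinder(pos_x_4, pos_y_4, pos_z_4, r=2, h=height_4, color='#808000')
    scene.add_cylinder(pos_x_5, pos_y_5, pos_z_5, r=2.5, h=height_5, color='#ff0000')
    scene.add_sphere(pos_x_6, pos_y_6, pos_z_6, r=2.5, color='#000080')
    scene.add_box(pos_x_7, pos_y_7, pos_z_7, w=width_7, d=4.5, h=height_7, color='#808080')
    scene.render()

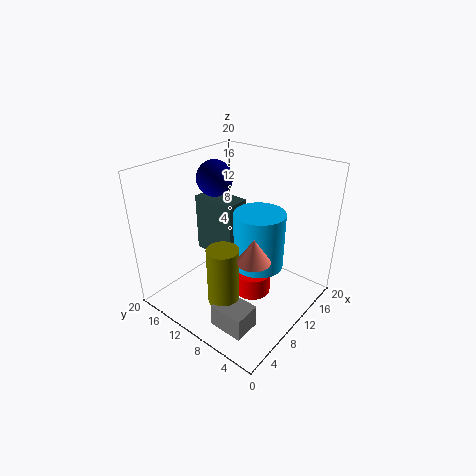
pos_x_1 = 5.5; pos_y_1 = 4; pos_z_1 = 11; radius_1 = 2; pos_x_2 = 9.5; pos_z_2 = 6; width_2 = 3.5; depth_2 = 6.5; height_2 = 8.5; pos_x_3 = 11.5; pos_y_3 = 7.5; pos_z_3 = 6; radius_3 = 3.5; pos_x_4 = 4; pos_y_4 = 7.5; pos_z_4 = 4.5; height_4 = 7.5; pos_x_5 = 9.5; pos_y_5 = 7; pos_z_5 = 3; height_5 = 3; pos_x_6 = 10.5; pos_y_6 = 14.5; pos_z_6 = 17.5; pos_x_7 = 1.5; pos_y_7 = 3; pos_z_7 = 2; width_7 = 3.5; height_7 = 3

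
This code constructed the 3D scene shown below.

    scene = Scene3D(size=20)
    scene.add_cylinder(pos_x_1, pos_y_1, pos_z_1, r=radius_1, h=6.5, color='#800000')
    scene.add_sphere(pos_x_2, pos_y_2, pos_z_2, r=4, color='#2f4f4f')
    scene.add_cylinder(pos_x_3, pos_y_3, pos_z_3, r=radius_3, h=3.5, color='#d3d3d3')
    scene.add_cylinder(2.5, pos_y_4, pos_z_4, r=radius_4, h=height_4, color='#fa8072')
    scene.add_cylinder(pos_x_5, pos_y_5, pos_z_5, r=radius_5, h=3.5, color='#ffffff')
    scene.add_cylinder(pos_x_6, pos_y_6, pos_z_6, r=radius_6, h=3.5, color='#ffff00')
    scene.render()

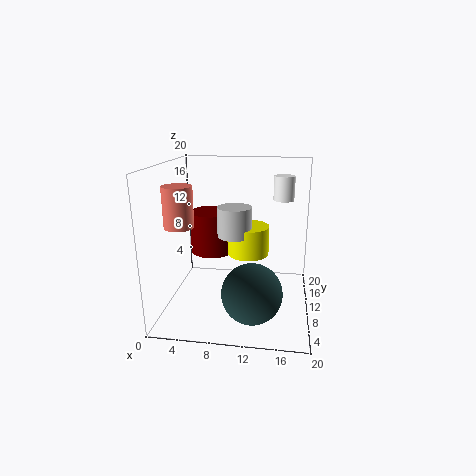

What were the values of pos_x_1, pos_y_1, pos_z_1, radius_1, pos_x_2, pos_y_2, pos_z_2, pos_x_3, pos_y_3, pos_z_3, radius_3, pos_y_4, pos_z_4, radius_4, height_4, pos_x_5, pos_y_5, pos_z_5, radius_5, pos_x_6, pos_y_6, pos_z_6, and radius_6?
pos_x_1 = 5, pos_y_1 = 16, pos_z_1 = 5.5, radius_1 = 3.5, pos_x_2 = 12.5, pos_y_2 = 5.5, pos_z_2 = 4, pos_x_3 = 10.5, pos_y_3 = 4, pos_z_3 = 12.5, radius_3 = 2, pos_y_4 = 7.5, pos_z_4 = 12, radius_4 = 2, height_4 = 5.5, pos_x_5 = 16, pos_y_5 = 14.5, pos_z_5 = 14.5, radius_5 = 1.5, pos_x_6 = 12, pos_y_6 = 5, pos_z_6 = 10, radius_6 = 2.5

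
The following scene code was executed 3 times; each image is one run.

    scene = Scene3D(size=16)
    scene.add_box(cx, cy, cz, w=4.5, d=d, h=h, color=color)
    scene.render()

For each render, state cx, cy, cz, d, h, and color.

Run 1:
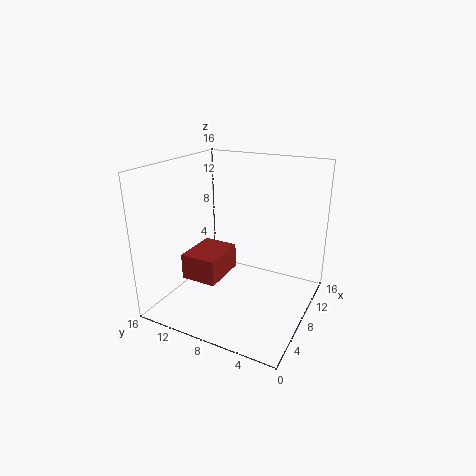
cx = 1; cy = 7; cz = 6; d = 3.5; h = 2.5; color = 'brown'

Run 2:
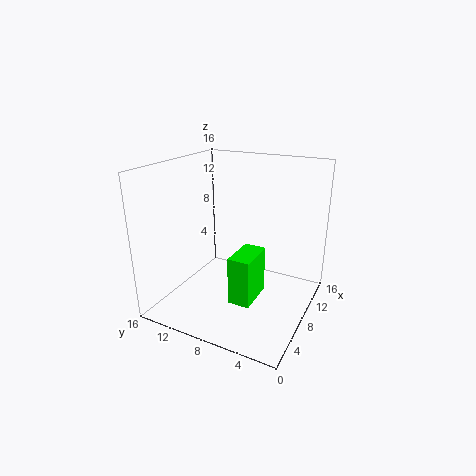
cx = 5.5; cy = 5.5; cz = 1; d = 2.5; h = 5.5; color = 'lime'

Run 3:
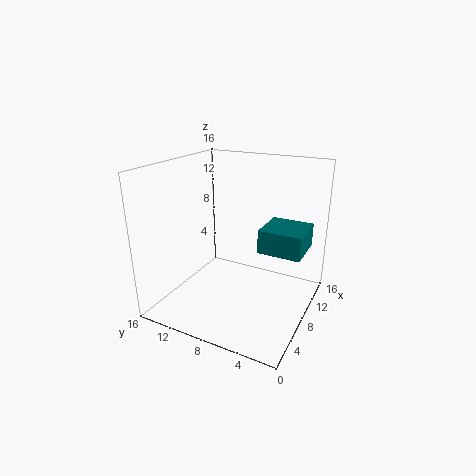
cx = 6.5; cy = 0.5; cz = 7.5; d = 4.5; h = 2.5; color = 'teal'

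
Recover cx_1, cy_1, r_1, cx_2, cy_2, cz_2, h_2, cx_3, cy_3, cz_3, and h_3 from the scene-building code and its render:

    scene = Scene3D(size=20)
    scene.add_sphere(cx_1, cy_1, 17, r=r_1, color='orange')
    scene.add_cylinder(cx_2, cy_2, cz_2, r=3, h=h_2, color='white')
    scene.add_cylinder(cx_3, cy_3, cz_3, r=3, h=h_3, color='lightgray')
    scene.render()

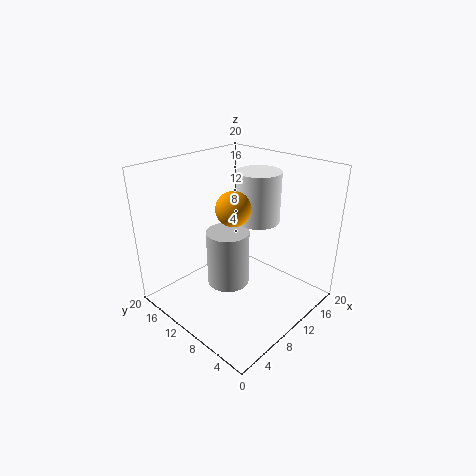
cx_1 = 5
cy_1 = 6
r_1 = 2
cx_2 = 13
cy_2 = 9
cz_2 = 12
h_2 = 7
cx_3 = 9
cy_3 = 11
cz_3 = 3
h_3 = 8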